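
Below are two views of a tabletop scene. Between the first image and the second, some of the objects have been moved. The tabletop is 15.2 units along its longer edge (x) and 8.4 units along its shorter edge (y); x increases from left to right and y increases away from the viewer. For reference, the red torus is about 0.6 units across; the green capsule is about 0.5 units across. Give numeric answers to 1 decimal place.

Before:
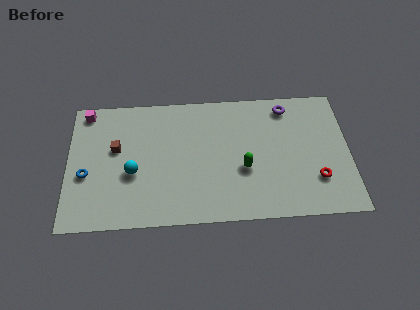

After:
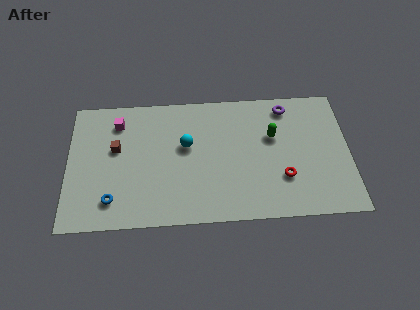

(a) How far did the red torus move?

1.8

The red torus was near (13.4, 2.4) before and (11.6, 2.6) after, so it travelled √(1.8² + 0.2²) ≈ 1.8 units.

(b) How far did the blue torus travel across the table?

2.2

The blue torus moved from about (1.0, 3.4) to (2.4, 1.7), a distance of √(1.4² + 1.7²) ≈ 2.2.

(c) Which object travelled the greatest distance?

the cyan sphere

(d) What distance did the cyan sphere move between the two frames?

3.3

The cyan sphere moved from about (3.5, 3.4) to (6.4, 5.0), a distance of √(2.9² + 1.6²) ≈ 3.3.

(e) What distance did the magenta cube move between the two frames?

1.9

The magenta cube moved from about (1.0, 7.5) to (2.7, 6.7), a distance of √(1.7² + 0.8²) ≈ 1.9.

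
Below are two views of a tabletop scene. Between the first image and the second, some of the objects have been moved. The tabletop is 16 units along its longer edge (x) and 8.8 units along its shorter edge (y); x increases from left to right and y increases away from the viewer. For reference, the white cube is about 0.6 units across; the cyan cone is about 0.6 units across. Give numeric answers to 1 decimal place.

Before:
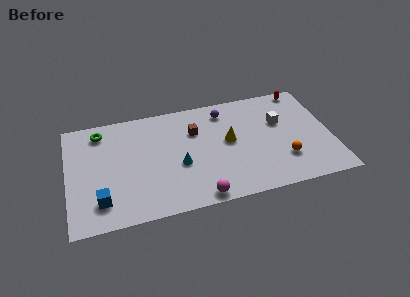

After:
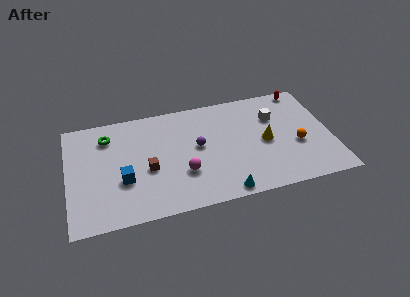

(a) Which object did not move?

the red capsule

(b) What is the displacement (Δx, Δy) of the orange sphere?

(0.9, 1.0)

From the two frames, the orange sphere sits at roughly (13.0, 2.5) before and (13.9, 3.5) after.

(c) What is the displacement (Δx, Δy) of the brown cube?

(-3.0, -2.4)

The brown cube started near (7.8, 6.1) and ended near (4.8, 3.7).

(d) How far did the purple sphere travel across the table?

3.1

The purple sphere was near (9.7, 7.3) before and (7.9, 4.8) after, so it travelled √(1.8² + 2.5²) ≈ 3.1 units.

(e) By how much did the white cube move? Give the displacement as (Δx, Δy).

(-0.3, 0.5)

From the two frames, the white cube sits at roughly (13.0, 5.6) before and (12.7, 6.1) after.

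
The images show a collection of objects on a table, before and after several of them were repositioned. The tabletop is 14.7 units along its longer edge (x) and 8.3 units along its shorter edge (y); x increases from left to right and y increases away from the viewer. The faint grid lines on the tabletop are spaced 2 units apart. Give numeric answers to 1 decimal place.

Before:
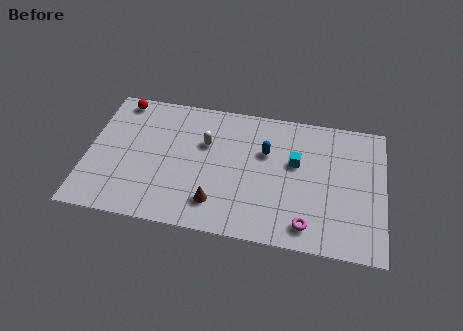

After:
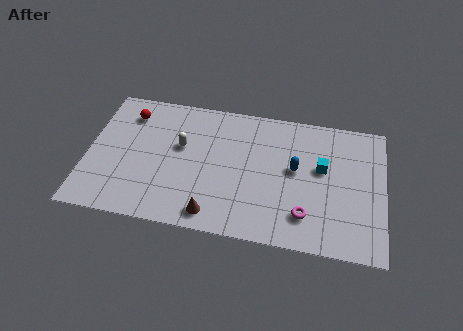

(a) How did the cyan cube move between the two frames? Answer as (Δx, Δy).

(1.3, -0.1)

The cyan cube was at about (10.3, 5.0) and moved to about (11.6, 4.9).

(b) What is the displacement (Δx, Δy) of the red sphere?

(0.5, -0.8)

From the two frames, the red sphere sits at roughly (1.4, 7.4) before and (1.9, 6.6) after.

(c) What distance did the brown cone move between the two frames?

0.7

The brown cone moved from about (6.5, 1.8) to (6.4, 1.1), a distance of √(0.1² + 0.7²) ≈ 0.7.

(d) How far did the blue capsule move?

1.7

The blue capsule was near (8.8, 5.4) before and (10.3, 4.6) after, so it travelled √(1.5² + 0.8²) ≈ 1.7 units.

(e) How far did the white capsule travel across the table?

1.3

The white capsule moved from about (5.8, 5.4) to (4.6, 5.0), a distance of √(1.2² + 0.4²) ≈ 1.3.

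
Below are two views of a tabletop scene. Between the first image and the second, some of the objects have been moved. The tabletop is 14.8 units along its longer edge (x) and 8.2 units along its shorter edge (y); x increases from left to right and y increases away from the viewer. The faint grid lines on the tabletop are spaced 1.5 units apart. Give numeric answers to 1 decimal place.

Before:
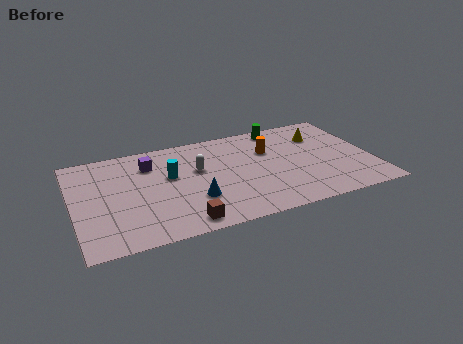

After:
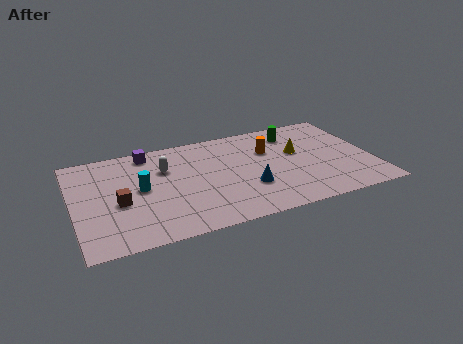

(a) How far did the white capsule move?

1.7

From (6.2, 5.0) to (4.6, 5.6), the white capsule covered √(1.6² + 0.6²) ≈ 1.7 units.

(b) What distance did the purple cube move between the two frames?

1.0

The purple cube was near (3.9, 6.2) before and (3.9, 7.2) after, so it travelled √(0.0² + 1.0²) ≈ 1.0 units.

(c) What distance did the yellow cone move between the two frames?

1.7

From (12.5, 6.0) to (11.2, 4.9), the yellow cone covered √(1.3² + 1.1²) ≈ 1.7 units.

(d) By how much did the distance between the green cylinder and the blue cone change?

-2.0

They were about 6.7 units apart before and 4.7 after — 2.0 units closer together.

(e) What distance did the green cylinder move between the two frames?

0.9

From (10.6, 7.3) to (11.2, 6.6), the green cylinder covered √(0.6² + 0.7²) ≈ 0.9 units.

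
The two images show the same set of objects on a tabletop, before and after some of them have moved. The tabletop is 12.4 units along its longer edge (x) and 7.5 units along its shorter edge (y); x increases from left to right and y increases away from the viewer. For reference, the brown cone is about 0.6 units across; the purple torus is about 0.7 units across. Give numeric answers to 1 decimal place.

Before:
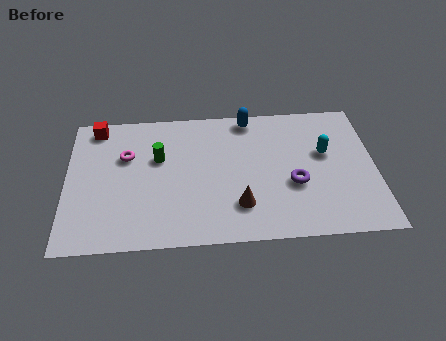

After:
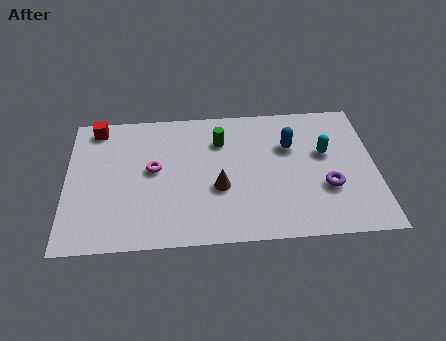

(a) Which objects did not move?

the red cube and the cyan capsule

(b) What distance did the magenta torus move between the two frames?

1.4

From (2.4, 4.9) to (3.5, 4.1), the magenta torus covered √(1.1² + 0.8²) ≈ 1.4 units.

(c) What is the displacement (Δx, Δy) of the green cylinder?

(2.5, 0.8)

The green cylinder was at about (3.7, 4.7) and moved to about (6.2, 5.5).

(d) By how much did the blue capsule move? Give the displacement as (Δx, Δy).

(1.6, -1.7)

The blue capsule was at about (7.4, 6.7) and moved to about (9.0, 5.0).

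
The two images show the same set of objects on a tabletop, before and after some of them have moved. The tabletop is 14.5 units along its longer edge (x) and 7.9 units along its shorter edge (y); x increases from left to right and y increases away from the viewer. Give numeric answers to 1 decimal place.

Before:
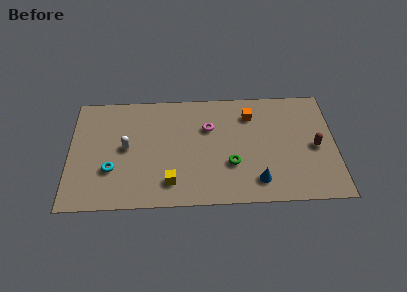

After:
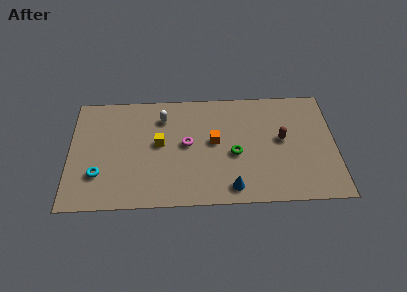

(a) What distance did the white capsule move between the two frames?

2.8

The white capsule was near (3.1, 4.1) before and (5.1, 6.1) after, so it travelled √(2.0² + 2.0²) ≈ 2.8 units.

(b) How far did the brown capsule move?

1.9

From (13.4, 3.7) to (11.6, 4.3), the brown capsule covered √(1.8² + 0.6²) ≈ 1.9 units.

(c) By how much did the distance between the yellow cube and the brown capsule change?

-1.5

Before: roughly 8.2 units apart; after: 6.7. That's 1.5 units closer together.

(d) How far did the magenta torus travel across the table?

1.6

The magenta torus was near (7.6, 5.3) before and (6.4, 4.2) after, so it travelled √(1.2² + 1.1²) ≈ 1.6 units.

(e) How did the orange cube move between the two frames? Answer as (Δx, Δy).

(-2.0, -1.8)

From the two frames, the orange cube sits at roughly (9.9, 6.1) before and (7.9, 4.3) after.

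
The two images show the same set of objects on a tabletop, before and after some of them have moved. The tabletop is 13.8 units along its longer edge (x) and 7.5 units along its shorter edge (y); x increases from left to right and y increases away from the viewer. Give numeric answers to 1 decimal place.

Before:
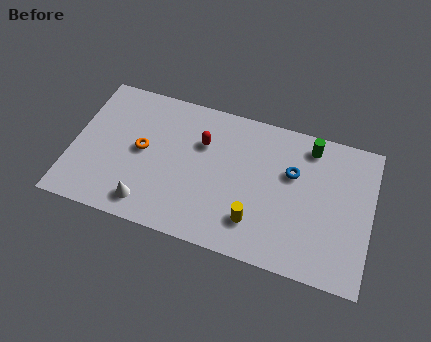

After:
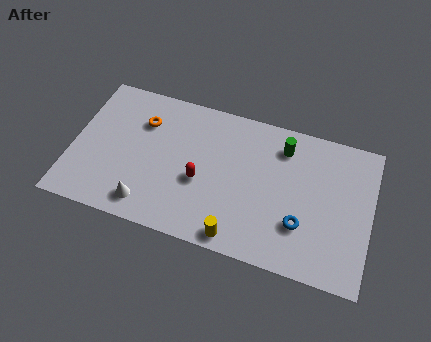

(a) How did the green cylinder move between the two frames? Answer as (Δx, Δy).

(-1.2, -0.4)

From the two frames, the green cylinder sits at roughly (10.8, 6.4) before and (9.6, 6.0) after.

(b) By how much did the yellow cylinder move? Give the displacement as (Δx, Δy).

(-0.7, -1.0)

From the two frames, the yellow cylinder sits at roughly (8.6, 1.8) before and (7.9, 0.8) after.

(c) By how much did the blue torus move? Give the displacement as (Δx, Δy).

(0.6, -2.5)

The blue torus was at about (10.1, 4.8) and moved to about (10.7, 2.3).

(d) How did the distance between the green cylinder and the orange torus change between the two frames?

-1.5

Before: roughly 8.0 units apart; after: 6.5. That's 1.5 units closer together.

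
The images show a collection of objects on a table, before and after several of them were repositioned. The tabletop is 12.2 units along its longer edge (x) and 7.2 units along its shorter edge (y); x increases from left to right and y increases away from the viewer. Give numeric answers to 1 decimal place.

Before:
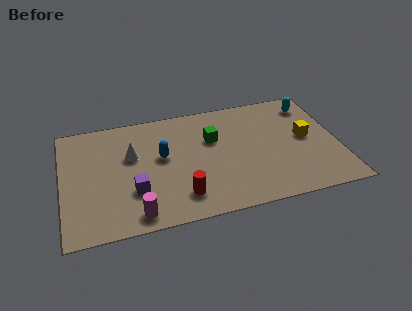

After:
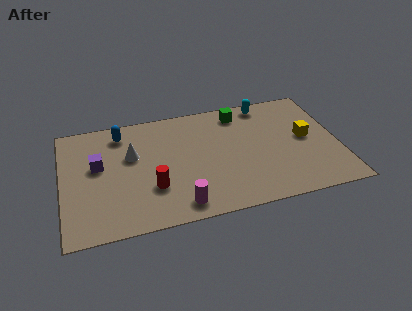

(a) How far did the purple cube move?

2.4

The purple cube was near (3.1, 2.3) before and (1.6, 4.2) after, so it travelled √(1.5² + 1.9²) ≈ 2.4 units.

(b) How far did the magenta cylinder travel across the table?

1.9

The magenta cylinder was near (3.1, 0.9) before and (5.0, 1.0) after, so it travelled √(1.9² + 0.1²) ≈ 1.9 units.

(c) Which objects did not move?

the white cone and the yellow cube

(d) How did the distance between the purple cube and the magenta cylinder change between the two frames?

+3.3

The distance was about 1.4 in the first image and 4.7 in the second, so they moved 3.3 units further apart.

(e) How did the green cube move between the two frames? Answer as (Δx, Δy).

(1.3, 1.4)

The green cube was at about (6.7, 4.7) and moved to about (8.0, 6.1).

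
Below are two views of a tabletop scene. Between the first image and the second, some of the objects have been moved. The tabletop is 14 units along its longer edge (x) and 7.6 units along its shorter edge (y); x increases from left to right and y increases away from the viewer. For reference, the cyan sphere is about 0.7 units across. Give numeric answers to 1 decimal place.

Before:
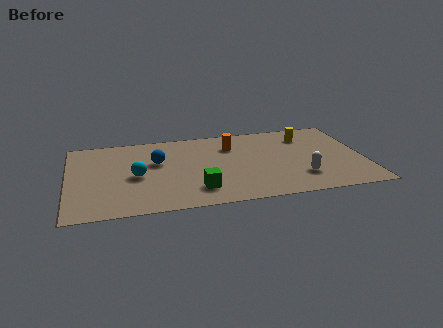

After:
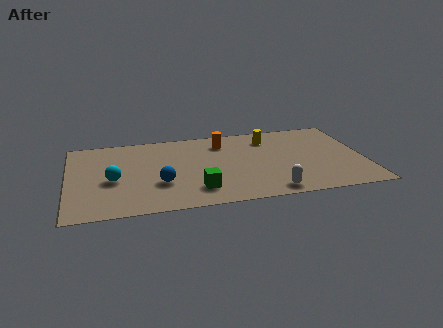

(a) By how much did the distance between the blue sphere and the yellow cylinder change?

-1.0

They were about 7.3 units apart before and 6.3 after — 1.0 units closer together.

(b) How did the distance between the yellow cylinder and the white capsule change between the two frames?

+1.2

They were about 3.9 units apart before and 5.1 after — 1.2 units further apart.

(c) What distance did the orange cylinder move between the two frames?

0.6

From (7.8, 5.6) to (7.4, 6.0), the orange cylinder covered √(0.4² + 0.4²) ≈ 0.6 units.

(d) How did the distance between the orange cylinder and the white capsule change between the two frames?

+0.7

The distance was about 4.8 in the first image and 5.5 in the second, so they moved 0.7 units further apart.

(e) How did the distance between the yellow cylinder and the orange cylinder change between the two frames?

-1.4

Before: roughly 3.6 units apart; after: 2.2. That's 1.4 units closer together.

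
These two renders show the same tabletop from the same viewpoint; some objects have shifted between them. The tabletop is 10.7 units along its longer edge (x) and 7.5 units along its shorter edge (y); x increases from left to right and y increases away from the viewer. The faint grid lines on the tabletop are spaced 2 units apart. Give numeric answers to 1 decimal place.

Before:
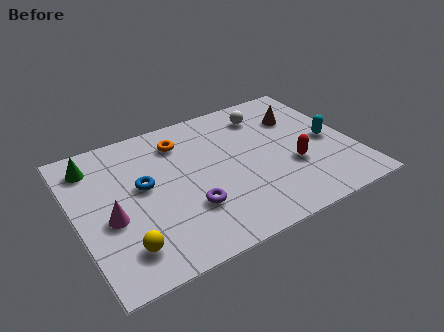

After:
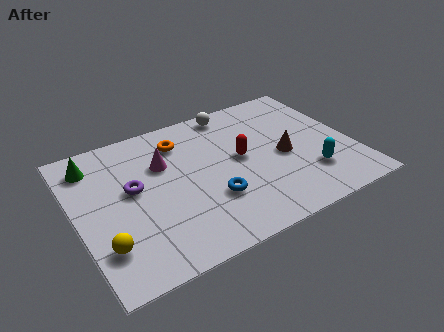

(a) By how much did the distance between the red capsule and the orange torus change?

-2.2

Before: roughly 5.0 units apart; after: 2.8. That's 2.2 units closer together.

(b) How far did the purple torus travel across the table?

2.7

The purple torus moved from about (4.1, 2.3) to (2.2, 4.2), a distance of √(1.9² + 1.9²) ≈ 2.7.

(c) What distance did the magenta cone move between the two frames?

3.0

The magenta cone was near (1.2, 3.1) before and (3.5, 5.0) after, so it travelled √(2.3² + 1.9²) ≈ 3.0 units.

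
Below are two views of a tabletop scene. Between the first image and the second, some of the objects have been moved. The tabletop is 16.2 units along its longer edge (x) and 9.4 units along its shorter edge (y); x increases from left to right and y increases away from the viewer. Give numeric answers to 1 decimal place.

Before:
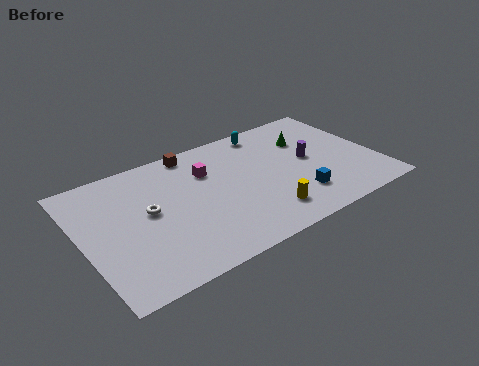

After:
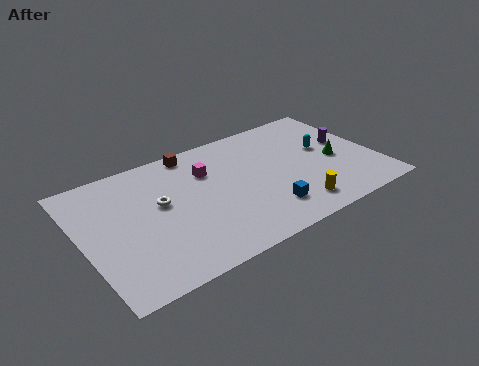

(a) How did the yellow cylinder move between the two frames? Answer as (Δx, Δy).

(1.6, -0.3)

The yellow cylinder was at about (9.5, 1.9) and moved to about (11.1, 1.6).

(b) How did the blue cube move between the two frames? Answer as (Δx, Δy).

(-1.8, -0.2)

The blue cube started near (11.4, 2.3) and ended near (9.6, 2.1).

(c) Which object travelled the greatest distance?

the cyan capsule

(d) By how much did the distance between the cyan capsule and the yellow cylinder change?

-2.0

Before: roughly 6.5 units apart; after: 4.5. That's 2.0 units closer together.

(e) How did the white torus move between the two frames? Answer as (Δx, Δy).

(0.7, 0.3)

The white torus started near (3.6, 5.1) and ended near (4.3, 5.4).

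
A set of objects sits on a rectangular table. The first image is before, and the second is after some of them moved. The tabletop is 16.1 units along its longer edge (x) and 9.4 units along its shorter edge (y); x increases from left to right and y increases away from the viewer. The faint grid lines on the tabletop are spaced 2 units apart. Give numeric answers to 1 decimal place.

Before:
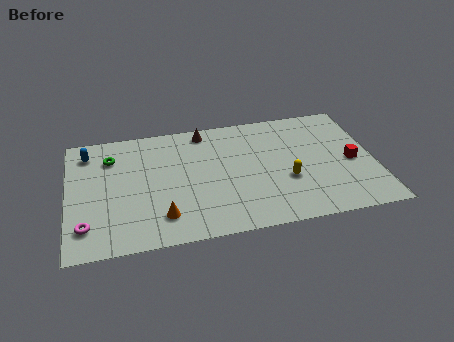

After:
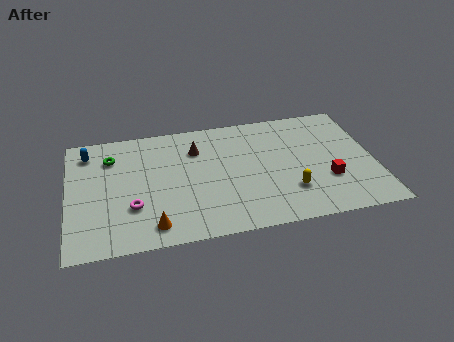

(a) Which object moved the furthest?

the magenta torus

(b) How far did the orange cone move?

0.8

The orange cone was near (4.8, 2.0) before and (4.3, 1.4) after, so it travelled √(0.5² + 0.6²) ≈ 0.8 units.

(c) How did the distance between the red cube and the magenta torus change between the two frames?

-4.0

Before: roughly 14.2 units apart; after: 10.2. That's 4.0 units closer together.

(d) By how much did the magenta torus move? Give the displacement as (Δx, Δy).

(2.4, 1.0)

From the two frames, the magenta torus sits at roughly (0.9, 2.0) before and (3.3, 3.0) after.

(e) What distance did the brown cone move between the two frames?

1.5

The brown cone was near (7.3, 8.3) before and (6.8, 6.9) after, so it travelled √(0.5² + 1.4²) ≈ 1.5 units.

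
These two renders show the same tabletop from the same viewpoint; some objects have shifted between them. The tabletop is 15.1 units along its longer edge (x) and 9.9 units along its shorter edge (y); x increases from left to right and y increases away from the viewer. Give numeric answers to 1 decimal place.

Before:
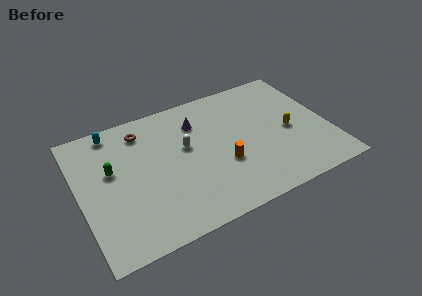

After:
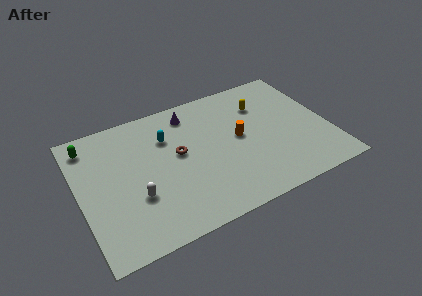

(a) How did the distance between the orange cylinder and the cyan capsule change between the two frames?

-3.4

The distance was about 8.0 in the first image and 4.6 in the second, so they moved 3.4 units closer together.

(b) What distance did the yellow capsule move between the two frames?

3.0

From (12.7, 4.5) to (11.4, 7.2), the yellow capsule covered √(1.3² + 2.7²) ≈ 3.0 units.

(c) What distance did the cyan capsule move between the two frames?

3.6

The cyan capsule moved from about (2.4, 8.8) to (5.5, 7.0), a distance of √(3.1² + 1.8²) ≈ 3.6.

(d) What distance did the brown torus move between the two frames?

3.2

From (4.1, 8.1) to (6.0, 5.5), the brown torus covered √(1.9² + 2.6²) ≈ 3.2 units.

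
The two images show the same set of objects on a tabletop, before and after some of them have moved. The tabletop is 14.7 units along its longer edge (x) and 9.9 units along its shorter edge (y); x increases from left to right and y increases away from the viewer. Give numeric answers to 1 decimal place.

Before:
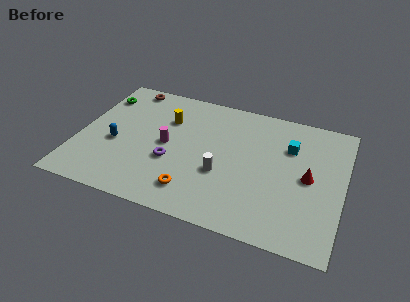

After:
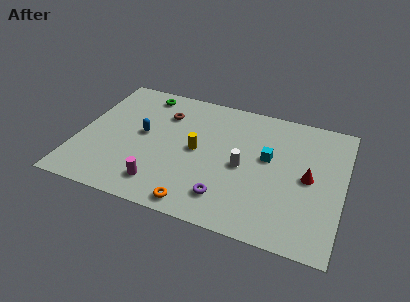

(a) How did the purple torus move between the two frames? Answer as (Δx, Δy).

(3.2, -1.7)

The purple torus was at about (5.3, 3.7) and moved to about (8.5, 2.0).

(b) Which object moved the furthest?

the purple torus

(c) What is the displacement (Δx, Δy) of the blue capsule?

(1.4, 1.2)

The blue capsule was at about (2.1, 4.1) and moved to about (3.5, 5.3).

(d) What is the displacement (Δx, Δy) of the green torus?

(2.4, 0.9)

From the two frames, the green torus sits at roughly (0.8, 7.7) before and (3.2, 8.6) after.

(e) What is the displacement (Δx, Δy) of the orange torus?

(0.3, -0.9)

From the two frames, the orange torus sits at roughly (6.7, 1.9) before and (7.0, 1.0) after.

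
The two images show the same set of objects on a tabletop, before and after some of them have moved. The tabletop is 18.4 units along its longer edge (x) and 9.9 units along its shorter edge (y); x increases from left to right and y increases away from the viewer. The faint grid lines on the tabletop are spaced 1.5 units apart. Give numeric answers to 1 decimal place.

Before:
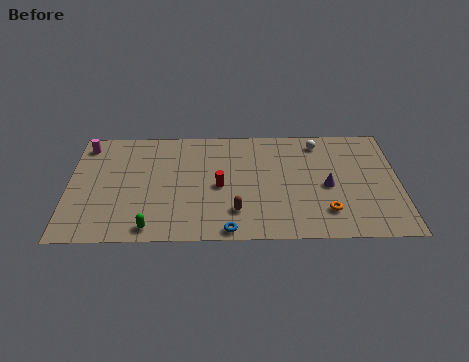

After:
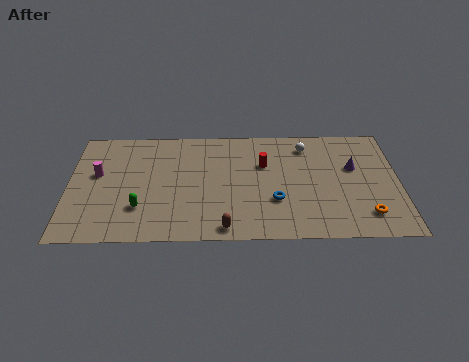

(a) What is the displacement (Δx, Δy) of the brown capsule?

(-0.6, -1.4)

From the two frames, the brown capsule sits at roughly (9.3, 2.4) before and (8.7, 1.0) after.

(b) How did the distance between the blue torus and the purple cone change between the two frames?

-1.4

Before: roughly 6.6 units apart; after: 5.2. That's 1.4 units closer together.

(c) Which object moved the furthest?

the blue torus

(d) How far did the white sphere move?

0.8

From (14.0, 8.4) to (13.3, 8.1), the white sphere covered √(0.7² + 0.3²) ≈ 0.8 units.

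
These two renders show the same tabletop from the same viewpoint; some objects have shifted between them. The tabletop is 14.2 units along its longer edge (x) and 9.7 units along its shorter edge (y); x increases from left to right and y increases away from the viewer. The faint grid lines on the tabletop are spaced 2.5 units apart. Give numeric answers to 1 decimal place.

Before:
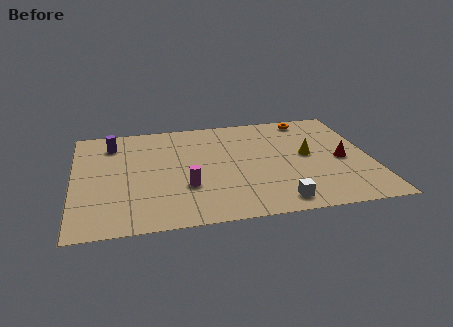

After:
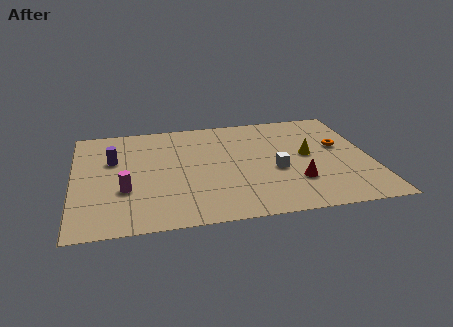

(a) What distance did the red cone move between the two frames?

2.8

From (12.8, 4.4) to (10.5, 2.8), the red cone covered √(2.3² + 1.6²) ≈ 2.8 units.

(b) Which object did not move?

the yellow cone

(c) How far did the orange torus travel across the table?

3.2

The orange torus was near (11.5, 8.6) before and (12.8, 5.7) after, so it travelled √(1.3² + 2.9²) ≈ 3.2 units.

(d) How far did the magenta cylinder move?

2.9

From (5.3, 3.2) to (2.4, 3.4), the magenta cylinder covered √(2.9² + 0.2²) ≈ 2.9 units.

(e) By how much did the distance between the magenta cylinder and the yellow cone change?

+2.8

They were about 6.2 units apart before and 9.0 after — 2.8 units further apart.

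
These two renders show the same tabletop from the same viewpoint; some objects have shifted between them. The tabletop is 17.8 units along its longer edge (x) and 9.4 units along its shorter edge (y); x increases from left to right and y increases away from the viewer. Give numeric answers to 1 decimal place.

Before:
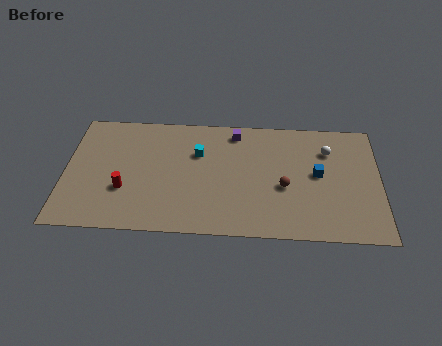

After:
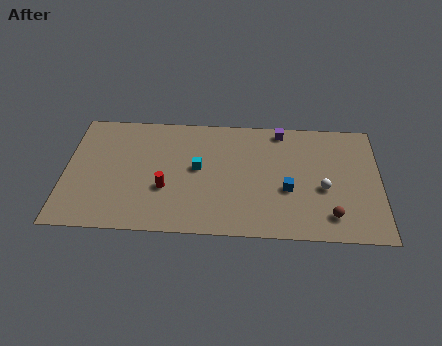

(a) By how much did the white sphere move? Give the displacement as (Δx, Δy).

(-0.3, -3.0)

The white sphere was at about (14.9, 6.9) and moved to about (14.6, 3.9).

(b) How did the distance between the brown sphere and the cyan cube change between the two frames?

+2.7

The distance was about 5.5 in the first image and 8.2 in the second, so they moved 2.7 units further apart.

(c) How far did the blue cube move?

2.1

The blue cube moved from about (14.3, 5.0) to (12.6, 3.7), a distance of √(1.7² + 1.3²) ≈ 2.1.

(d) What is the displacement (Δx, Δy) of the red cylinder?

(2.3, 0.2)

The red cylinder started near (3.4, 3.2) and ended near (5.7, 3.4).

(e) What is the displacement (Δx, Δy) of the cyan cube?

(0.0, -1.2)

The cyan cube started near (7.5, 6.3) and ended near (7.5, 5.1).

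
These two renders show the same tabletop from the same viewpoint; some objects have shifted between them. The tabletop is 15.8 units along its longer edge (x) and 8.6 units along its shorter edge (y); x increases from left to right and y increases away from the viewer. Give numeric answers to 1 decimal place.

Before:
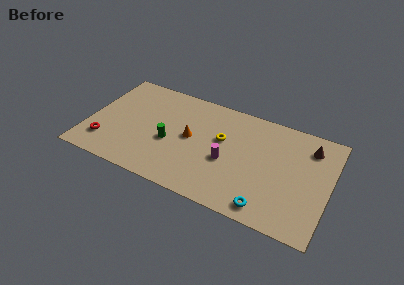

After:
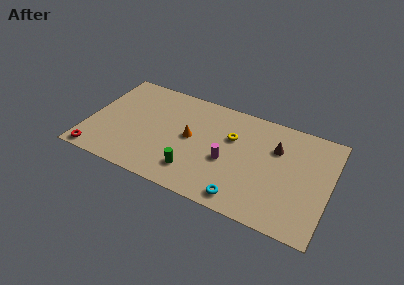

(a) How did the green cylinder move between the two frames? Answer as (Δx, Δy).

(1.8, -1.7)

The green cylinder started near (5.4, 3.6) and ended near (7.2, 1.9).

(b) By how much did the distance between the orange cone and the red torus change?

+0.9

The distance was about 6.0 in the first image and 6.9 in the second, so they moved 0.9 units further apart.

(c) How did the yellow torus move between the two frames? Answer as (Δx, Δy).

(0.6, 0.4)

The yellow torus was at about (8.7, 5.2) and moved to about (9.3, 5.6).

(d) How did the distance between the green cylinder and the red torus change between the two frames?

+2.0

They were about 4.4 units apart before and 6.4 after — 2.0 units further apart.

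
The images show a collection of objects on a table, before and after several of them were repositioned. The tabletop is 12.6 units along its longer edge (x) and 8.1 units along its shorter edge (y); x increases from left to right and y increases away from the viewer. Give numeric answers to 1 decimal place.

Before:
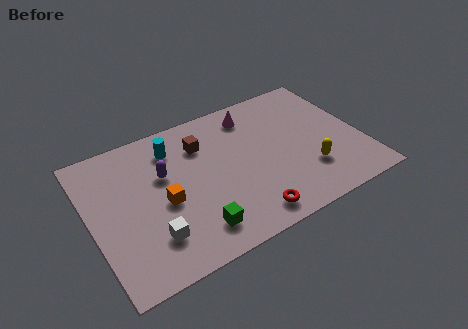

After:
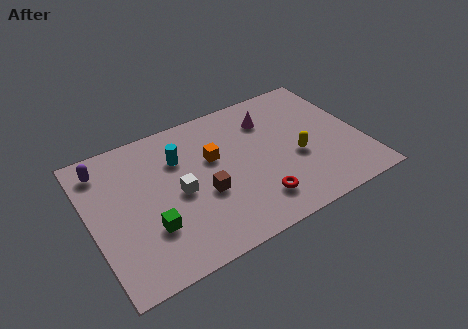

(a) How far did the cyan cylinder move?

0.7

From (4.1, 6.4) to (4.3, 5.7), the cyan cylinder covered √(0.2² + 0.7²) ≈ 0.7 units.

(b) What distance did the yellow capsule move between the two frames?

1.1

The yellow capsule was near (9.9, 2.3) before and (9.5, 3.3) after, so it travelled √(0.4² + 1.0²) ≈ 1.1 units.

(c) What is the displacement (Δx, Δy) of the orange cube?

(2.5, 1.4)

From the two frames, the orange cube sits at roughly (3.3, 3.6) before and (5.8, 5.0) after.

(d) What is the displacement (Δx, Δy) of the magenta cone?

(0.7, -0.6)

The magenta cone was at about (7.9, 6.7) and moved to about (8.6, 6.1).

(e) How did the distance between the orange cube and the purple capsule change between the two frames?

+3.7

The distance was about 1.5 in the first image and 5.2 in the second, so they moved 3.7 units further apart.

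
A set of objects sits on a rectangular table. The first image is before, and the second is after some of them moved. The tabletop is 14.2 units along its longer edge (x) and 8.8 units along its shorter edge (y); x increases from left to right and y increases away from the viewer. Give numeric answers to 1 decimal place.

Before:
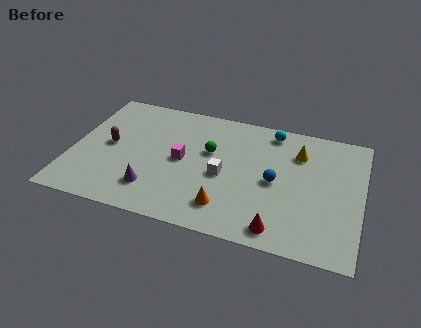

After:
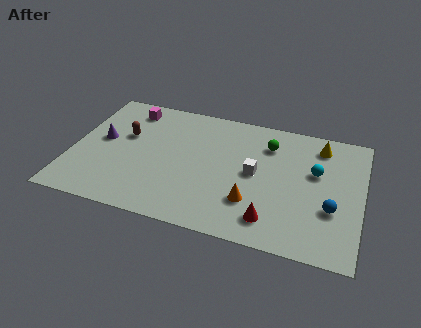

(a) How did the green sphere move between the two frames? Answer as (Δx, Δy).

(2.8, 1.3)

The green sphere started near (6.7, 5.4) and ended near (9.5, 6.7).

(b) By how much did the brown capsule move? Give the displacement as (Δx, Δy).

(0.7, 0.9)

From the two frames, the brown capsule sits at roughly (1.8, 4.5) before and (2.5, 5.4) after.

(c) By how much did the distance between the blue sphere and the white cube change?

+1.5

Before: roughly 2.5 units apart; after: 4.0. That's 1.5 units further apart.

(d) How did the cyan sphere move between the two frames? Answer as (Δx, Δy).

(2.3, -2.3)

The cyan sphere started near (9.6, 7.7) and ended near (11.9, 5.4).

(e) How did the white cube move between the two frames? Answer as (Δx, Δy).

(1.5, 0.6)

The white cube was at about (7.5, 3.9) and moved to about (9.0, 4.5).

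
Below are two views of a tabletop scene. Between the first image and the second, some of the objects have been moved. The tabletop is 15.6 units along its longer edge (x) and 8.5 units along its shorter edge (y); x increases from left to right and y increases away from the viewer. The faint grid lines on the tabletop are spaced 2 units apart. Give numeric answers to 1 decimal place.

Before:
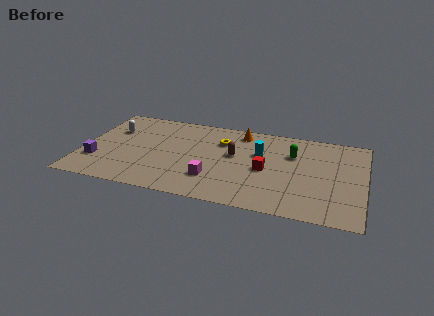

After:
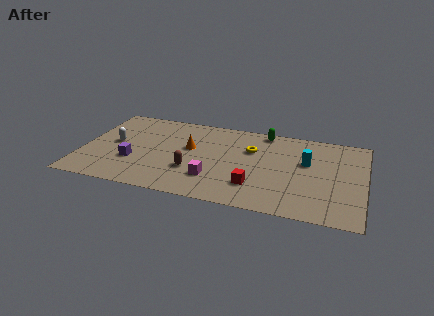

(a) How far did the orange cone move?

3.5

The orange cone was near (8.6, 7.3) before and (5.9, 5.0) after, so it travelled √(2.7² + 2.3²) ≈ 3.5 units.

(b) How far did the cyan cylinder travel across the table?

2.6

The cyan cylinder was near (9.8, 5.4) before and (12.4, 5.2) after, so it travelled √(2.6² + 0.2²) ≈ 2.6 units.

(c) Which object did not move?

the magenta cube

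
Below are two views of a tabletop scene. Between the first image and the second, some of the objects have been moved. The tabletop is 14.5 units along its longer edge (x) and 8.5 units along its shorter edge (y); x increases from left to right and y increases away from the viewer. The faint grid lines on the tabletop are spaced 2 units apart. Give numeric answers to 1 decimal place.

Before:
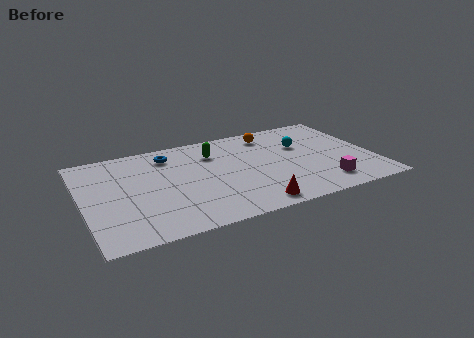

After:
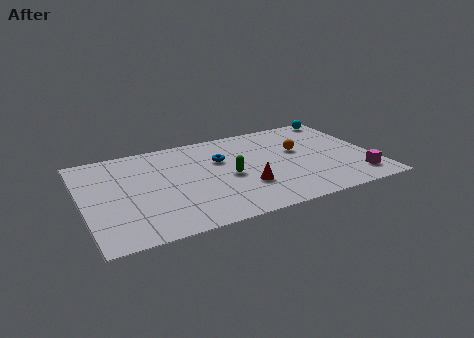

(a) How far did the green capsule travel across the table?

2.5

From (6.7, 6.3) to (7.2, 3.9), the green capsule covered √(0.5² + 2.4²) ≈ 2.5 units.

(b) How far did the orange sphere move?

2.3

The orange sphere moved from about (9.7, 7.1) to (10.9, 5.1), a distance of √(1.2² + 2.0²) ≈ 2.3.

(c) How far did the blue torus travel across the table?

2.8

The blue torus was near (4.5, 6.9) before and (7.0, 5.6) after, so it travelled √(2.5² + 1.3²) ≈ 2.8 units.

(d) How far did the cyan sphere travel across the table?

3.3

The cyan sphere moved from about (11.1, 5.5) to (13.5, 7.7), a distance of √(2.4² + 2.2²) ≈ 3.3.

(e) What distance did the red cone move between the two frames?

1.7

The red cone moved from about (8.0, 1.0) to (7.9, 2.7), a distance of √(0.1² + 1.7²) ≈ 1.7.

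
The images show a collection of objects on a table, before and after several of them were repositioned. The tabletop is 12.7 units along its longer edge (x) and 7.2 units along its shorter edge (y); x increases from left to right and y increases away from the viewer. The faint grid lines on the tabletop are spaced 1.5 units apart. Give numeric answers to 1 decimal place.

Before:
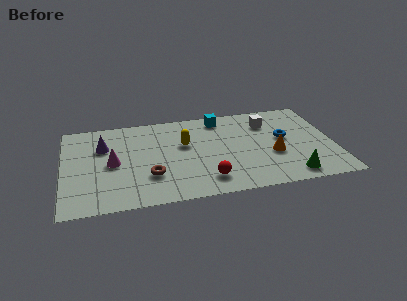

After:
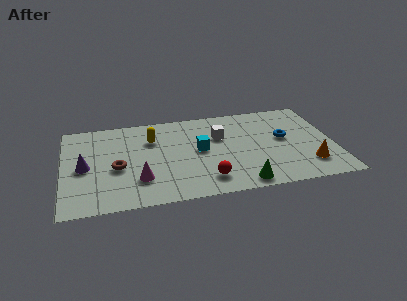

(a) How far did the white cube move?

2.4

The white cube moved from about (9.7, 5.4) to (7.4, 4.7), a distance of √(2.3² + 0.7²) ≈ 2.4.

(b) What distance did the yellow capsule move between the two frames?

1.7

The yellow capsule moved from about (5.7, 4.4) to (4.2, 5.1), a distance of √(1.5² + 0.7²) ≈ 1.7.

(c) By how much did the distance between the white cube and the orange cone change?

+2.4

The distance was about 2.6 in the first image and 5.0 in the second, so they moved 2.4 units further apart.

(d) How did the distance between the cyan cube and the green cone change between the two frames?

-2.5

The distance was about 6.0 in the first image and 3.5 in the second, so they moved 2.5 units closer together.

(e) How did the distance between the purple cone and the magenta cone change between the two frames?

+1.4

They were about 1.5 units apart before and 2.9 after — 1.4 units further apart.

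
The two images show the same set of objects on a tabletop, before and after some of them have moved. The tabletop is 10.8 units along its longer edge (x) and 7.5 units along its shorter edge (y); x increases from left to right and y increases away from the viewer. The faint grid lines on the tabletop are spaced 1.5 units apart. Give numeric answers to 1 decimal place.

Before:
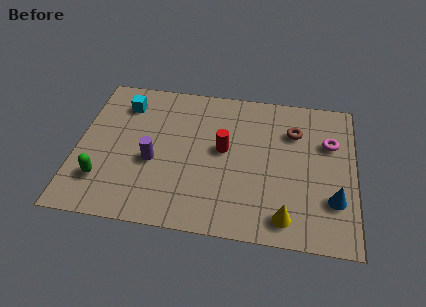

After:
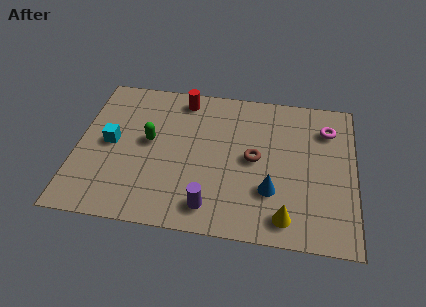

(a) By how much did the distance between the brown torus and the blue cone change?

-1.9

Before: roughly 3.6 units apart; after: 1.7. That's 1.9 units closer together.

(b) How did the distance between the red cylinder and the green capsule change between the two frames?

-2.4

They were about 5.1 units apart before and 2.7 after — 2.4 units closer together.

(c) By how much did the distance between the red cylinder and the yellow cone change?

+2.9

The distance was about 3.9 in the first image and 6.8 in the second, so they moved 2.9 units further apart.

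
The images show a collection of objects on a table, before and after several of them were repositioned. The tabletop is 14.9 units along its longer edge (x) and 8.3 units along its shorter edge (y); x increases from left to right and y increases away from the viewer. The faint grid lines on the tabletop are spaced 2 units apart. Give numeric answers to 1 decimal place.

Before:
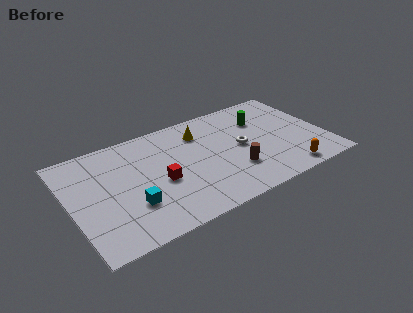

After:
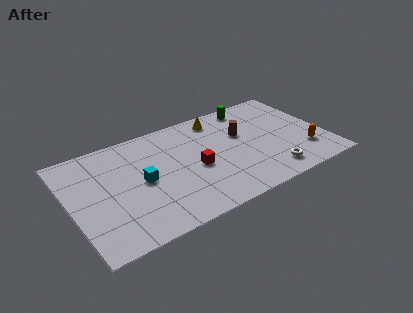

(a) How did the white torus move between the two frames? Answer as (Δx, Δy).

(1.3, -2.8)

From the two frames, the white torus sits at roughly (10.0, 4.2) before and (11.3, 1.4) after.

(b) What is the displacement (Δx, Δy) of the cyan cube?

(0.8, 1.5)

The cyan cube was at about (3.3, 2.6) and moved to about (4.1, 4.1).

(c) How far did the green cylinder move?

1.5

From (11.5, 5.9) to (11.1, 7.3), the green cylinder covered √(0.4² + 1.4²) ≈ 1.5 units.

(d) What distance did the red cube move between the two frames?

2.1

The red cube was near (5.1, 3.6) before and (7.2, 3.7) after, so it travelled √(2.1² + 0.1²) ≈ 2.1 units.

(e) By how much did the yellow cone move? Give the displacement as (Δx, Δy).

(1.2, 0.7)

The yellow cone was at about (7.9, 6.4) and moved to about (9.1, 7.1).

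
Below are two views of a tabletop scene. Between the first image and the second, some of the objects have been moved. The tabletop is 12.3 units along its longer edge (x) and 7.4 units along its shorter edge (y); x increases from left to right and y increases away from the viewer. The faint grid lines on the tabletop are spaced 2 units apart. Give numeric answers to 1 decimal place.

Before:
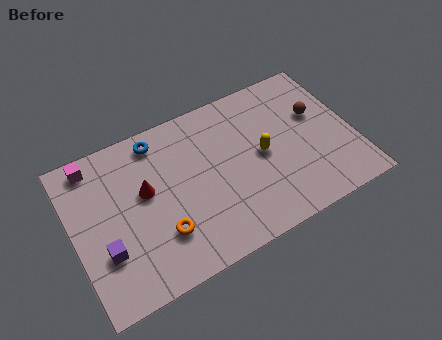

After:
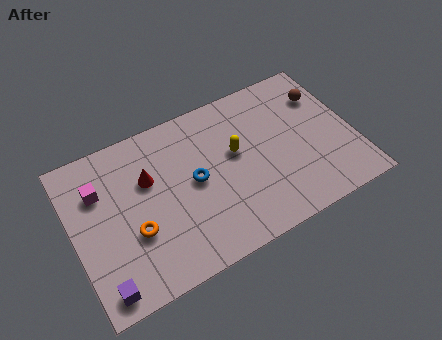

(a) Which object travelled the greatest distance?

the blue torus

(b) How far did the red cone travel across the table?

0.5

From (3.2, 4.3) to (3.4, 4.8), the red cone covered √(0.2² + 0.5²) ≈ 0.5 units.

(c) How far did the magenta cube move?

1.3

The magenta cube moved from about (1.2, 6.5) to (1.3, 5.2), a distance of √(0.1² + 1.3²) ≈ 1.3.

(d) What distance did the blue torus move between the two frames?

2.9

The blue torus was near (4.0, 6.4) before and (5.3, 3.8) after, so it travelled √(1.3² + 2.6²) ≈ 2.9 units.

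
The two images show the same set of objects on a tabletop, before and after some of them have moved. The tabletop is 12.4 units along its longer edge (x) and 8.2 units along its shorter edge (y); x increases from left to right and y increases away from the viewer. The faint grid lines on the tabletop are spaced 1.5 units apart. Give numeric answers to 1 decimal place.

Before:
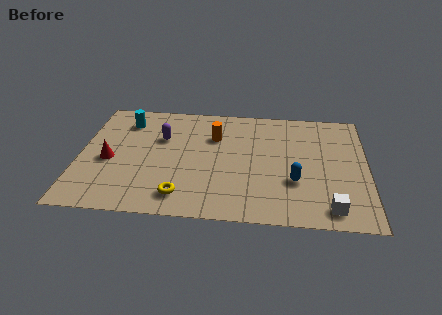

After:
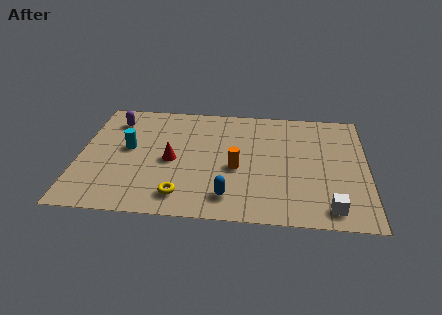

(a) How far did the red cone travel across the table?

2.7

The red cone was near (1.3, 3.6) before and (4.0, 3.8) after, so it travelled √(2.7² + 0.2²) ≈ 2.7 units.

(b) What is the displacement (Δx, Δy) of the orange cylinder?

(1.0, -2.2)

The orange cylinder was at about (5.8, 5.7) and moved to about (6.8, 3.5).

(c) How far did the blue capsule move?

3.1

The blue capsule was near (9.3, 2.8) before and (6.5, 1.5) after, so it travelled √(2.8² + 1.3²) ≈ 3.1 units.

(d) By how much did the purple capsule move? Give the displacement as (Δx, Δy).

(-2.1, 1.1)

The purple capsule started near (3.5, 5.4) and ended near (1.4, 6.5).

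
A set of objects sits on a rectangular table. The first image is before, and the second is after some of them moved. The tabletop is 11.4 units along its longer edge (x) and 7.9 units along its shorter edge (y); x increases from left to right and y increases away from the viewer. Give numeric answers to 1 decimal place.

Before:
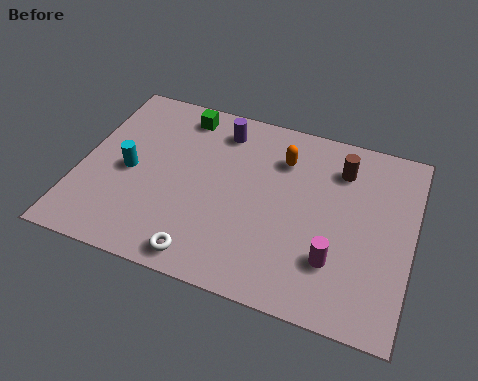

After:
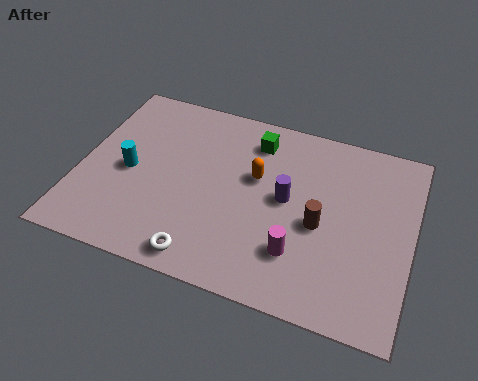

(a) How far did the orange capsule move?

1.4

The orange capsule moved from about (6.8, 5.9) to (6.0, 4.8), a distance of √(0.8² + 1.1²) ≈ 1.4.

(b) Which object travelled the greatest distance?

the purple cylinder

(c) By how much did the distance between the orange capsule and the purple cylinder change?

-1.0

The distance was about 2.3 in the first image and 1.3 in the second, so they moved 1.0 units closer together.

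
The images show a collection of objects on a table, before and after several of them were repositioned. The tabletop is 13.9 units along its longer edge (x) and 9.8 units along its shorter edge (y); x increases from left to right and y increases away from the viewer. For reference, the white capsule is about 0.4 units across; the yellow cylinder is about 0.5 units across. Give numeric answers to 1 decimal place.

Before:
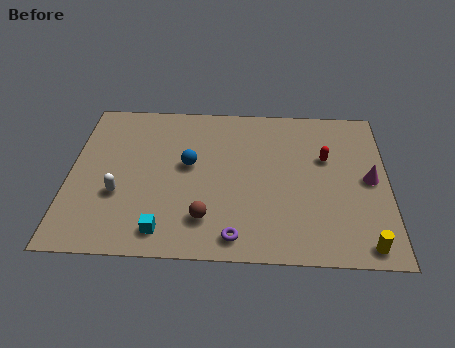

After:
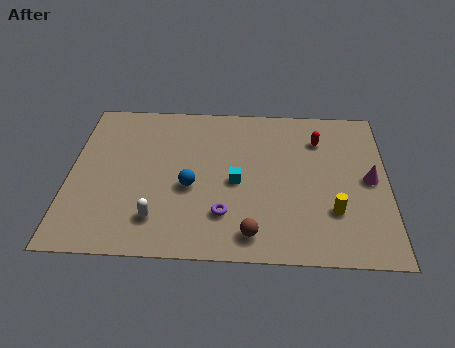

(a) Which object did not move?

the magenta cone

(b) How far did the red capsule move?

1.2

The red capsule moved from about (11.2, 6.2) to (10.9, 7.4), a distance of √(0.3² + 1.2²) ≈ 1.2.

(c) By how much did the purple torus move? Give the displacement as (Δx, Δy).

(-0.5, 1.3)

The purple torus was at about (7.3, 1.2) and moved to about (6.8, 2.5).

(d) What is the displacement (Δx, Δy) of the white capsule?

(1.7, -1.4)

The white capsule was at about (2.2, 3.5) and moved to about (3.9, 2.1).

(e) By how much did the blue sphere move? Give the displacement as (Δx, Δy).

(0.1, -1.4)

From the two frames, the blue sphere sits at roughly (5.2, 5.5) before and (5.3, 4.1) after.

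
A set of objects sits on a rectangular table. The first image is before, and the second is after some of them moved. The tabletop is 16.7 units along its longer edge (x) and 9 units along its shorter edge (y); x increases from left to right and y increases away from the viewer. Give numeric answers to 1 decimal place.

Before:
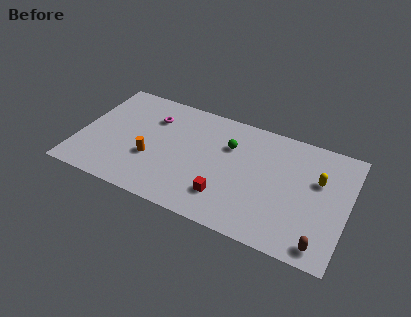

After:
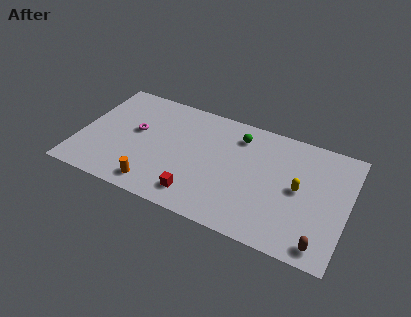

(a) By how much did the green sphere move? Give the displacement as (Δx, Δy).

(0.5, 1.0)

The green sphere started near (9.2, 6.2) and ended near (9.7, 7.2).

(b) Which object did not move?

the brown capsule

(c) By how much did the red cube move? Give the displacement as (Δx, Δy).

(-1.7, -0.6)

The red cube started near (9.4, 2.2) and ended near (7.7, 1.6).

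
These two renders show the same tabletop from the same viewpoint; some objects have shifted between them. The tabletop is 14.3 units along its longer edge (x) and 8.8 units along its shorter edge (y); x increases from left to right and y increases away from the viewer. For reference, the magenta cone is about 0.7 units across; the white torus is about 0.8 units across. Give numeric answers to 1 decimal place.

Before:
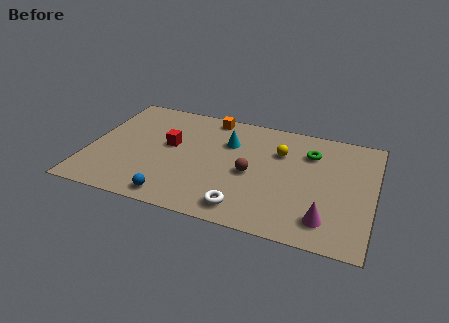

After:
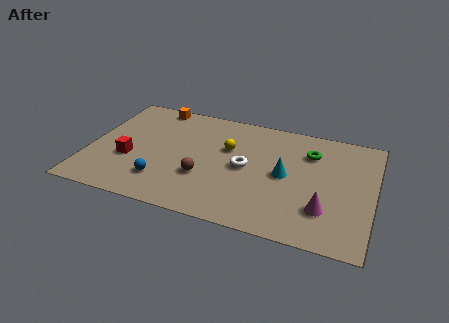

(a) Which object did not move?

the green torus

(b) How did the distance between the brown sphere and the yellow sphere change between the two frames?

+0.3

Before: roughly 2.5 units apart; after: 2.8. That's 0.3 units further apart.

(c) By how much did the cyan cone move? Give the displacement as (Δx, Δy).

(3.0, -1.7)

The cyan cone was at about (6.9, 6.1) and moved to about (9.9, 4.4).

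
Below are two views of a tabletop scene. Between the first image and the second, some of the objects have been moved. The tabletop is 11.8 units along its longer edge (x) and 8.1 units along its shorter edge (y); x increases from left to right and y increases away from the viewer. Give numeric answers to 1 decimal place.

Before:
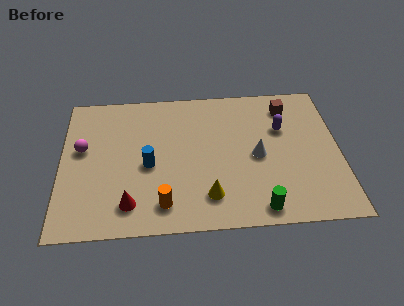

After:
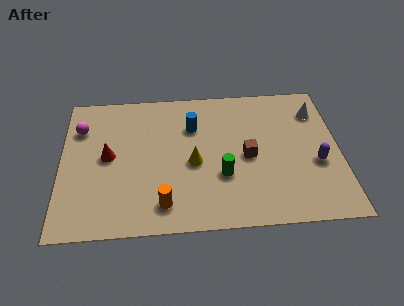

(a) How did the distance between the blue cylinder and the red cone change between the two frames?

+1.7

Before: roughly 2.2 units apart; after: 3.9. That's 1.7 units further apart.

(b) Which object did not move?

the orange cylinder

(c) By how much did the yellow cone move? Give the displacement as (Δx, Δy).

(-0.6, 1.9)

From the two frames, the yellow cone sits at roughly (6.2, 1.7) before and (5.6, 3.6) after.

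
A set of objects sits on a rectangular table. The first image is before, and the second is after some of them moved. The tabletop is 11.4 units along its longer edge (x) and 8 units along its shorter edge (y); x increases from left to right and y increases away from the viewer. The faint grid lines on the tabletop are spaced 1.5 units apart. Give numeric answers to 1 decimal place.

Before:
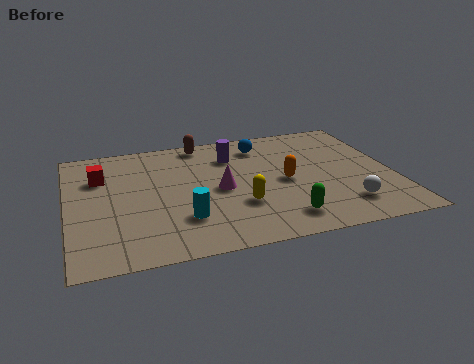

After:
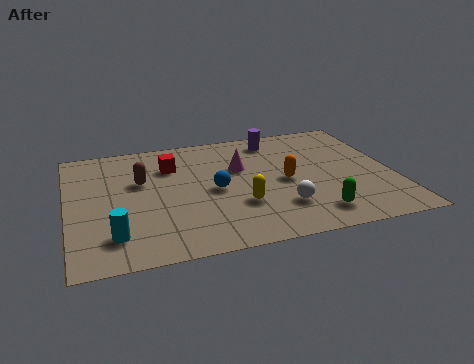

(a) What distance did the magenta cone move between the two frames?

1.5

The magenta cone was near (5.3, 3.8) before and (6.1, 5.1) after, so it travelled √(0.8² + 1.3²) ≈ 1.5 units.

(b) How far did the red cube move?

2.5

From (1.2, 5.6) to (3.7, 5.8), the red cube covered √(2.5² + 0.2²) ≈ 2.5 units.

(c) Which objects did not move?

the yellow capsule and the orange capsule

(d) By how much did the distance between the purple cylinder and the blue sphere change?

+2.6

The distance was about 1.2 in the first image and 3.8 in the second, so they moved 2.6 units further apart.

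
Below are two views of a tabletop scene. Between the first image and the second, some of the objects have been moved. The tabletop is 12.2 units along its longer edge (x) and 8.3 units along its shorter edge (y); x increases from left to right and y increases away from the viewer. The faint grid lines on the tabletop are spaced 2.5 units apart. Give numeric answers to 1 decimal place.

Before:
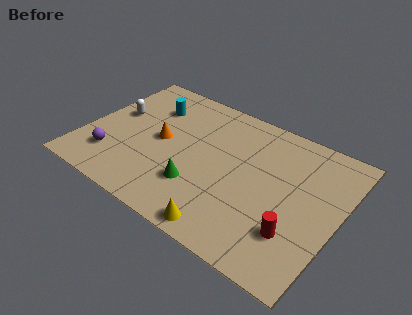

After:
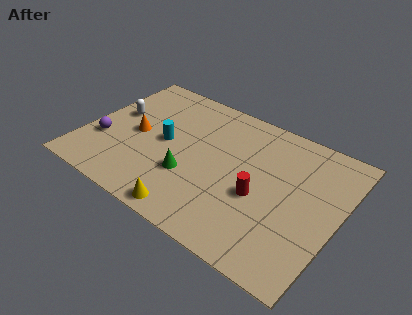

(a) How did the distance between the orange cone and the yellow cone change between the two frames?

-0.5

They were about 5.2 units apart before and 4.7 after — 0.5 units closer together.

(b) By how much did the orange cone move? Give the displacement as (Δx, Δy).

(-1.2, -0.2)

From the two frames, the orange cone sits at roughly (3.6, 4.2) before and (2.4, 4.0) after.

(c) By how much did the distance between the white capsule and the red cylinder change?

-2.1

Before: roughly 9.6 units apart; after: 7.5. That's 2.1 units closer together.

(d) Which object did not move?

the white capsule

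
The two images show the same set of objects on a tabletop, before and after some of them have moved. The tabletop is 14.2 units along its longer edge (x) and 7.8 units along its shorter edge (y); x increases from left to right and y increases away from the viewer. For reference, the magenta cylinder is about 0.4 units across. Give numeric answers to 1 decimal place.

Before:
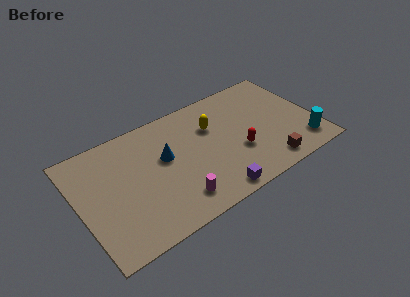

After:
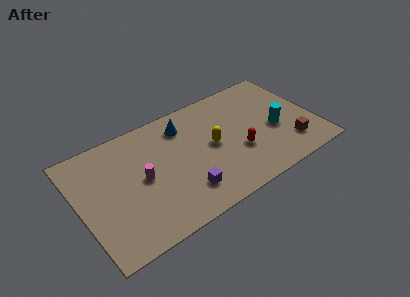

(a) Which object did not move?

the red capsule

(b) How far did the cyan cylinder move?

2.3

The cyan cylinder moved from about (13.2, 1.5) to (11.8, 3.3), a distance of √(1.4² + 1.8²) ≈ 2.3.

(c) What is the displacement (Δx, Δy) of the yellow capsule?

(-0.2, -1.3)

The yellow capsule started near (8.2, 5.3) and ended near (8.0, 4.0).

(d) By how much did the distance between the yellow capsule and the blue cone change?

-0.5

Before: roughly 3.1 units apart; after: 2.6. That's 0.5 units closer together.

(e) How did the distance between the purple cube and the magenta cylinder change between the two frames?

+0.8

Before: roughly 2.2 units apart; after: 3.0. That's 0.8 units further apart.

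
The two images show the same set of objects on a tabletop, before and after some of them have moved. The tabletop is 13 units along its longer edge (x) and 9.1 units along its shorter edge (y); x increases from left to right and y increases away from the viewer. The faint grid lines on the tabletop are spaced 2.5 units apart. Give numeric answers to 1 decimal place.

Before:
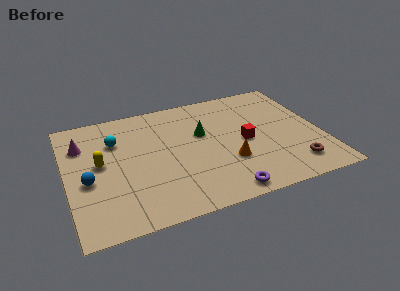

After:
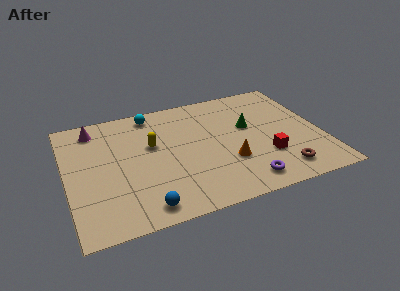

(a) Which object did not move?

the orange cone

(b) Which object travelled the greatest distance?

the blue sphere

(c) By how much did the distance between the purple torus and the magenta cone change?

+0.8

Before: roughly 8.8 units apart; after: 9.6. That's 0.8 units further apart.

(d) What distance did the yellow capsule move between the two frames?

2.8

The yellow capsule was near (1.7, 4.9) before and (4.4, 5.5) after, so it travelled √(2.7² + 0.6²) ≈ 2.8 units.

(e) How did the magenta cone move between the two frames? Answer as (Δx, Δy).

(0.7, 1.1)

From the two frames, the magenta cone sits at roughly (0.9, 6.6) before and (1.6, 7.7) after.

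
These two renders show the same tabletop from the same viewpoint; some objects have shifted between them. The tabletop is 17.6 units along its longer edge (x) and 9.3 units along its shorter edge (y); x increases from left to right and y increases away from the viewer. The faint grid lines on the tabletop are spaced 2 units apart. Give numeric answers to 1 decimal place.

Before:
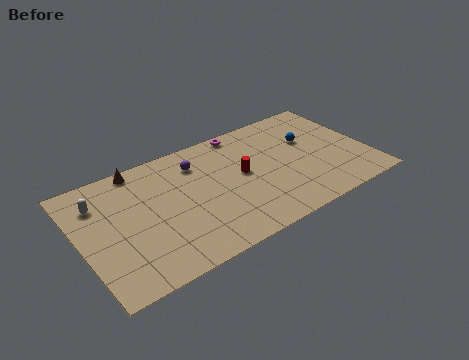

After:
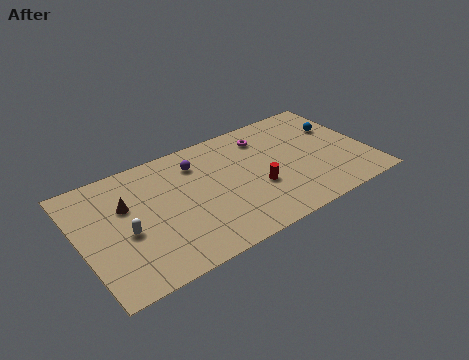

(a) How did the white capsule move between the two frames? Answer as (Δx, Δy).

(1.2, -3.0)

The white capsule started near (1.4, 7.0) and ended near (2.6, 4.0).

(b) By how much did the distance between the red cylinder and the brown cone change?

+1.2

Before: roughly 6.9 units apart; after: 8.1. That's 1.2 units further apart.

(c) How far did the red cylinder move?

1.7

The red cylinder moved from about (9.9, 5.0) to (10.6, 3.5), a distance of √(0.7² + 1.5²) ≈ 1.7.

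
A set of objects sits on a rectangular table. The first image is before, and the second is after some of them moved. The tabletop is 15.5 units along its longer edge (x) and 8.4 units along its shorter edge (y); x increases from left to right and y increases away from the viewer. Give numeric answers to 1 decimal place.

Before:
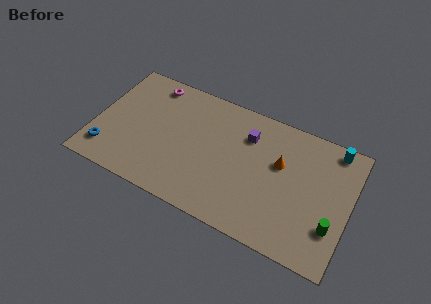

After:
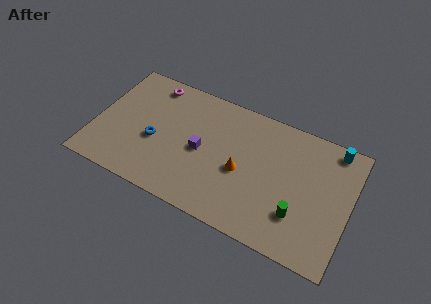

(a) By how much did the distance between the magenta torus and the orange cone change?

-1.5

Before: roughly 8.5 units apart; after: 7.0. That's 1.5 units closer together.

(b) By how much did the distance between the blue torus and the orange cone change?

-5.5

Before: roughly 10.8 units apart; after: 5.3. That's 5.5 units closer together.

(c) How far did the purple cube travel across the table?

3.4

The purple cube moved from about (9.1, 6.2) to (6.5, 4.0), a distance of √(2.6² + 2.2²) ≈ 3.4.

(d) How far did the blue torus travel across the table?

3.2

The blue torus moved from about (1.0, 1.7) to (3.7, 3.5), a distance of √(2.7² + 1.8²) ≈ 3.2.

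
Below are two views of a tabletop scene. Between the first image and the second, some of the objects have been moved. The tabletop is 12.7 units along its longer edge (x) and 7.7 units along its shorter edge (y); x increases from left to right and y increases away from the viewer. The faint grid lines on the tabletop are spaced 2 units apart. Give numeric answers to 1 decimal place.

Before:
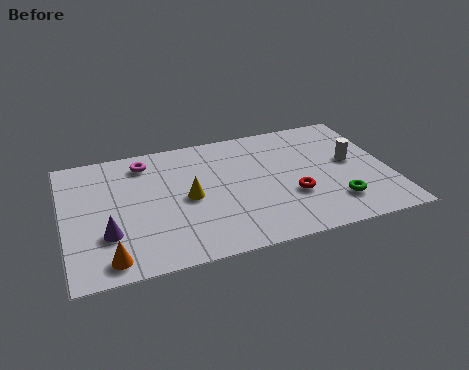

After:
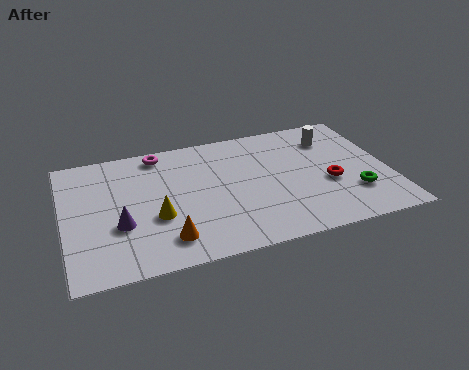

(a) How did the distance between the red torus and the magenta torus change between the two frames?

+0.8

The distance was about 6.6 in the first image and 7.4 in the second, so they moved 0.8 units further apart.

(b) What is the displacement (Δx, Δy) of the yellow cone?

(-1.3, -0.8)

The yellow cone started near (4.8, 3.7) and ended near (3.5, 2.9).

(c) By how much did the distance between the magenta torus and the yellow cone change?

+0.8

The distance was about 3.1 in the first image and 3.9 in the second, so they moved 0.8 units further apart.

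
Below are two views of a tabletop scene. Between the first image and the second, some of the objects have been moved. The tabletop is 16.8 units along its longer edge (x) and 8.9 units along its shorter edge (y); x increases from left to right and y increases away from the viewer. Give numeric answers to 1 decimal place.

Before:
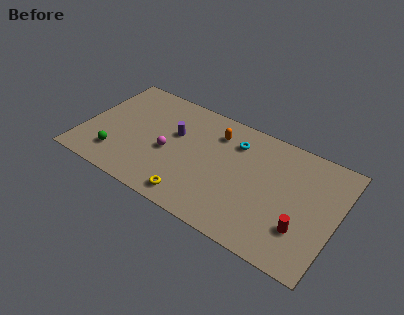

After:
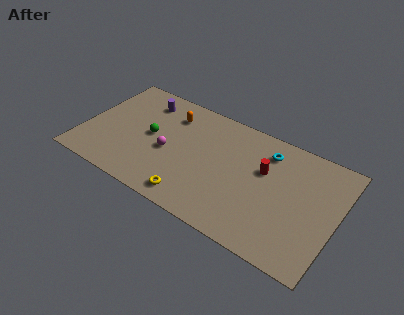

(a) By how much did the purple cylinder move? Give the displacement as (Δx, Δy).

(-2.4, 1.7)

The purple cylinder started near (5.9, 5.5) and ended near (3.5, 7.2).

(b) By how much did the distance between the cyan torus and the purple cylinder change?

+4.3

They were about 4.1 units apart before and 8.4 after — 4.3 units further apart.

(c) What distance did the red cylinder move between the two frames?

4.2

The red cylinder moved from about (14.8, 2.6) to (11.9, 5.6), a distance of √(2.9² + 3.0²) ≈ 4.2.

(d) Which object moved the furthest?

the red cylinder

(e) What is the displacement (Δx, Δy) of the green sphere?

(1.9, 2.6)

The green sphere was at about (2.5, 2.0) and moved to about (4.4, 4.6).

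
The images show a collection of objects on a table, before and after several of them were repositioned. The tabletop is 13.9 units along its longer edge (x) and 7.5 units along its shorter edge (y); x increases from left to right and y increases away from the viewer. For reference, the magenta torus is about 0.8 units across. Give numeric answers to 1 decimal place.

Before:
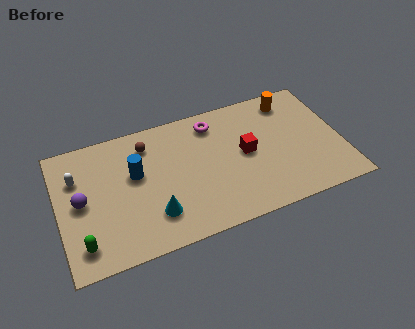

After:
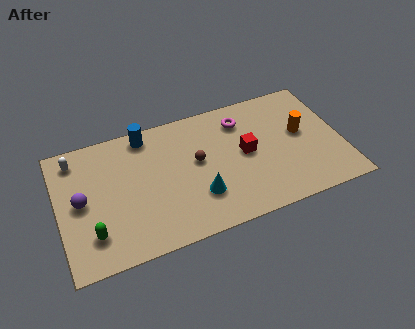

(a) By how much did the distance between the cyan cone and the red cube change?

-2.1

They were about 5.1 units apart before and 3.0 after — 2.1 units closer together.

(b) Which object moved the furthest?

the brown sphere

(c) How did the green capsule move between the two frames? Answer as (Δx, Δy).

(0.5, 0.4)

The green capsule started near (1.0, 1.4) and ended near (1.5, 1.8).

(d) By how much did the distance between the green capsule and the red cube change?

-0.6

They were about 8.6 units apart before and 8.0 after — 0.6 units closer together.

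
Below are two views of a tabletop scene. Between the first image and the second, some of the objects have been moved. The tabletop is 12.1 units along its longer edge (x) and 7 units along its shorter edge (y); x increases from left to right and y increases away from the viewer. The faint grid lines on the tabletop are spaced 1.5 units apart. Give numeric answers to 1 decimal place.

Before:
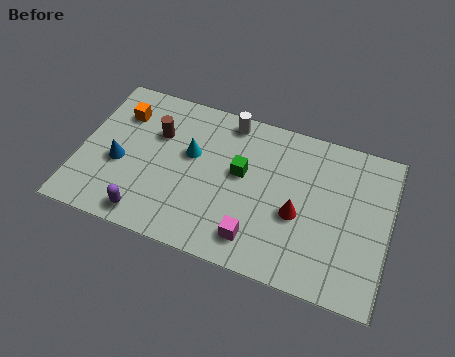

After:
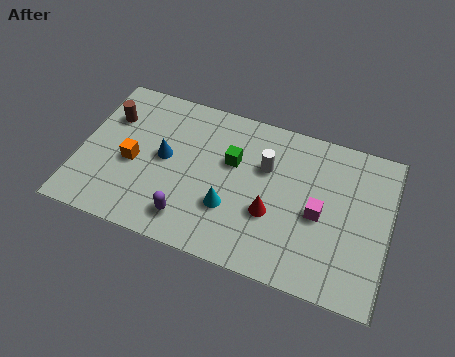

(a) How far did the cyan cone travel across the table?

2.5

The cyan cone was near (4.3, 4.2) before and (6.0, 2.3) after, so it travelled √(1.7² + 1.9²) ≈ 2.5 units.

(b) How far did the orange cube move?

2.2

The orange cube moved from about (1.4, 5.2) to (2.1, 3.1), a distance of √(0.7² + 2.1²) ≈ 2.2.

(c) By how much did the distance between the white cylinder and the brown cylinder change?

+3.1

The distance was about 3.1 in the first image and 6.2 in the second, so they moved 3.1 units further apart.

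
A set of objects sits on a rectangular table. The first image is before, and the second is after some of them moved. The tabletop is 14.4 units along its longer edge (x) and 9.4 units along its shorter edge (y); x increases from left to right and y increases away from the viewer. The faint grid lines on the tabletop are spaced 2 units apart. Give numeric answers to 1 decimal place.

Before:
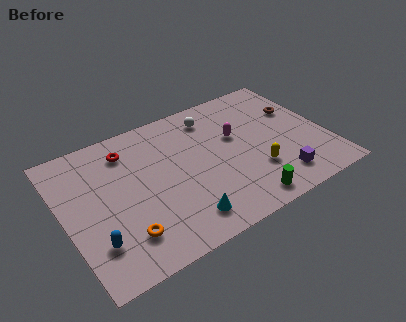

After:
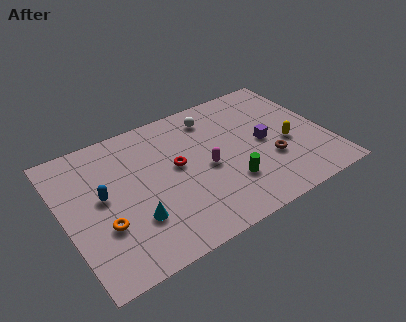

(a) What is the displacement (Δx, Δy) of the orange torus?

(-0.9, 1.1)

The orange torus started near (2.8, 2.1) and ended near (1.9, 3.2).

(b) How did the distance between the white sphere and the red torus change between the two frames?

-1.3

Before: roughly 4.8 units apart; after: 3.5. That's 1.3 units closer together.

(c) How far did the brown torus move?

3.6

The brown torus was near (13.2, 6.1) before and (11.1, 3.2) after, so it travelled √(2.1² + 2.9²) ≈ 3.6 units.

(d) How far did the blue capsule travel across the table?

2.8

From (1.3, 2.4) to (2.1, 5.1), the blue capsule covered √(0.8² + 2.7²) ≈ 2.8 units.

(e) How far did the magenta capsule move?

2.4

The magenta capsule was near (9.6, 5.7) before and (7.7, 4.3) after, so it travelled √(1.9² + 1.4²) ≈ 2.4 units.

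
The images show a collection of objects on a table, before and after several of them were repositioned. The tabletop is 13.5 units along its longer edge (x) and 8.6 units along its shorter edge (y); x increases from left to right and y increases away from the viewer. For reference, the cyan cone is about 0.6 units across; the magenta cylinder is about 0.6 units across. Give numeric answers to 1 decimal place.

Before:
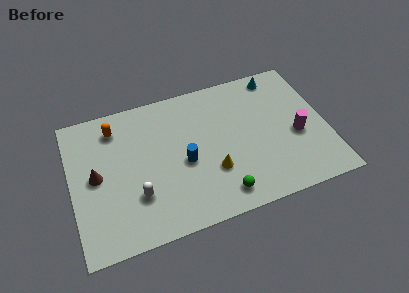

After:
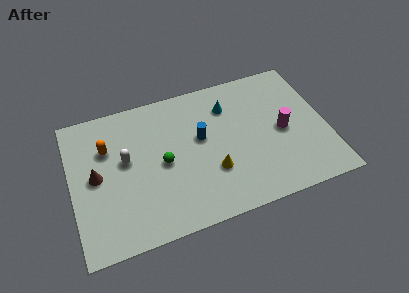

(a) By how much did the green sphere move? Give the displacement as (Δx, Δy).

(-2.8, 2.8)

The green sphere was at about (7.6, 1.3) and moved to about (4.8, 4.1).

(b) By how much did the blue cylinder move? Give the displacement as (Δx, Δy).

(1.0, 1.2)

From the two frames, the blue cylinder sits at roughly (5.9, 3.8) before and (6.9, 5.0) after.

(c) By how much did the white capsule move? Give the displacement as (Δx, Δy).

(-0.4, 2.3)

From the two frames, the white capsule sits at roughly (3.3, 2.6) before and (2.9, 4.9) after.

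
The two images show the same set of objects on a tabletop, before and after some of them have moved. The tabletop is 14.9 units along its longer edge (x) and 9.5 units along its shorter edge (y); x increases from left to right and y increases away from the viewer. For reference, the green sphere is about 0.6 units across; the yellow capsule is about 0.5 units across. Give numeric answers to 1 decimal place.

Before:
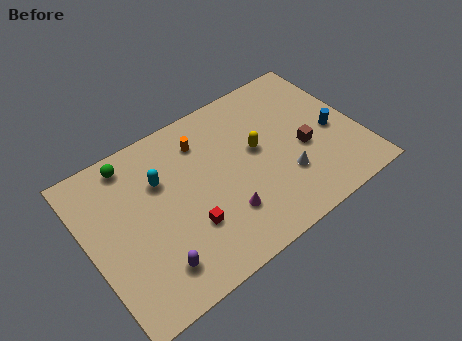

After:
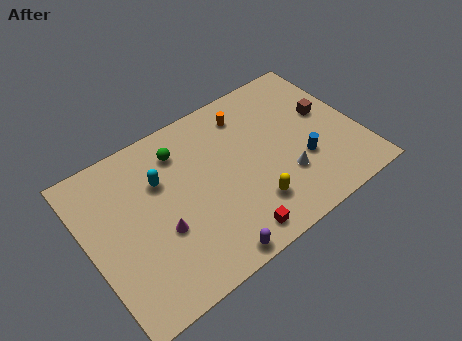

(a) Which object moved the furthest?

the magenta cone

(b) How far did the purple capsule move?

3.0

The purple capsule was near (3.0, 1.9) before and (5.8, 0.8) after, so it travelled √(2.8² + 1.1²) ≈ 3.0 units.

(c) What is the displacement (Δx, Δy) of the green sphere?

(2.6, -0.8)

The green sphere was at about (2.9, 8.3) and moved to about (5.5, 7.5).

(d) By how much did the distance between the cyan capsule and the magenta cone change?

-1.9

They were about 4.7 units apart before and 2.8 after — 1.9 units closer together.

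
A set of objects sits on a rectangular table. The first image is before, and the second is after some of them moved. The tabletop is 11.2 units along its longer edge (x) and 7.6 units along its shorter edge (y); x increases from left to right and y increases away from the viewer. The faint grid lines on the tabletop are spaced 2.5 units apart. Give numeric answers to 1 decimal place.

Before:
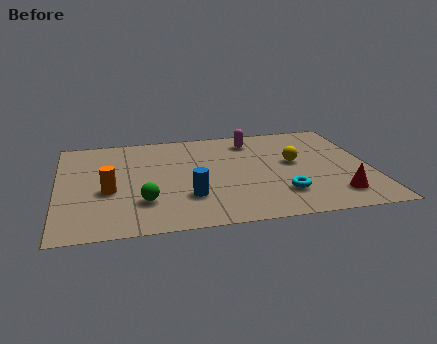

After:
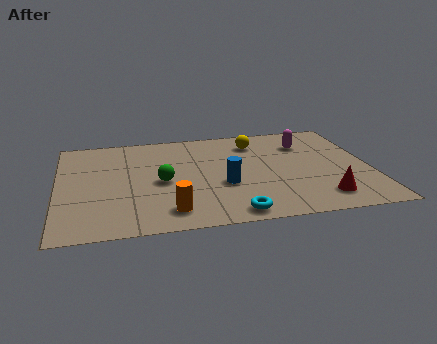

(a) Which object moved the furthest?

the orange cylinder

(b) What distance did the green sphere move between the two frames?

1.6

From (3.0, 2.1) to (3.7, 3.5), the green sphere covered √(0.7² + 1.4²) ≈ 1.6 units.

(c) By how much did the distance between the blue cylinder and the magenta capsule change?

-0.6

The distance was about 4.7 in the first image and 4.1 in the second, so they moved 0.6 units closer together.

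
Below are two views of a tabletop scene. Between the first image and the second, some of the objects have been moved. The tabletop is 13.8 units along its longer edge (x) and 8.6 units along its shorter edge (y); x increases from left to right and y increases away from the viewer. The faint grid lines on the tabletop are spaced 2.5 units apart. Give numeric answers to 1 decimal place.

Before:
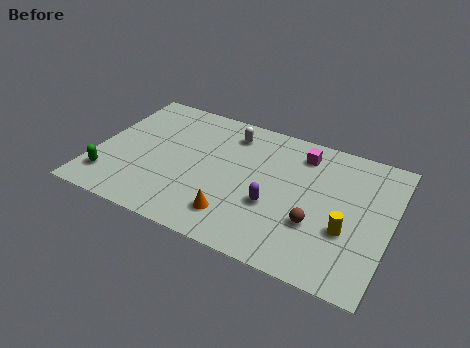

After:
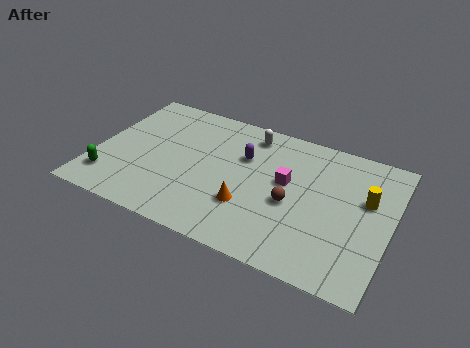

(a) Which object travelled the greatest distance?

the purple capsule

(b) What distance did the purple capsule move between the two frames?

3.0

The purple capsule moved from about (8.5, 3.2) to (6.8, 5.7), a distance of √(1.7² + 2.5²) ≈ 3.0.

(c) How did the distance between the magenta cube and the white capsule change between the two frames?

-0.3

Before: roughly 3.4 units apart; after: 3.1. That's 0.3 units closer together.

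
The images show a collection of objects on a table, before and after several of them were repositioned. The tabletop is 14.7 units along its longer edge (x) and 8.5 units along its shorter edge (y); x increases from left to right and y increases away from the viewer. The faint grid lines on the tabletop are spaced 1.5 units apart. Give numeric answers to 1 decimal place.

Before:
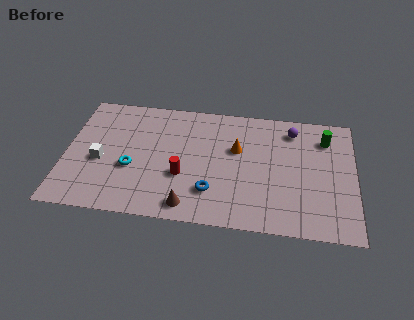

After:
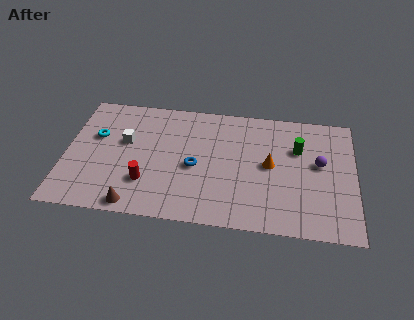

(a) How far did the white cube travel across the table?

1.9

The white cube moved from about (1.8, 3.6) to (3.0, 5.1), a distance of √(1.2² + 1.5²) ≈ 1.9.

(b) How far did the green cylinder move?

1.7

The green cylinder moved from about (13.2, 6.6) to (11.8, 5.7), a distance of √(1.4² + 0.9²) ≈ 1.7.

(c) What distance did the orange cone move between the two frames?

1.9

From (8.7, 5.3) to (10.4, 4.4), the orange cone covered √(1.7² + 0.9²) ≈ 1.9 units.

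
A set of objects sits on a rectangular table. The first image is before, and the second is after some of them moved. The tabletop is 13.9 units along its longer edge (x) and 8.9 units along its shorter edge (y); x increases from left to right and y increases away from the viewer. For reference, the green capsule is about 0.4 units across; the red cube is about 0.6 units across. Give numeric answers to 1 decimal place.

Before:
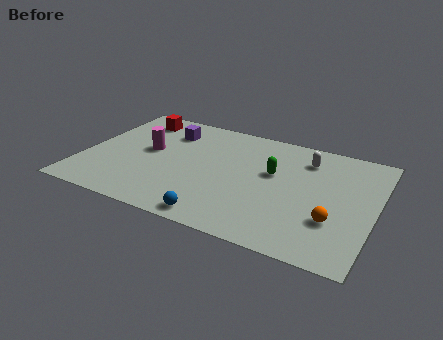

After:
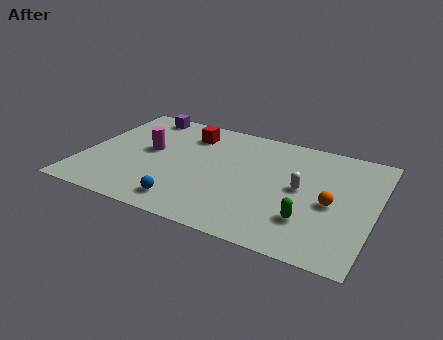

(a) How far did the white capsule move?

2.4

From (10.4, 7.0) to (10.4, 4.6), the white capsule covered √(0.0² + 2.4²) ≈ 2.4 units.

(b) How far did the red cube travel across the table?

2.7

The red cube moved from about (2.0, 7.4) to (4.7, 7.0), a distance of √(2.7² + 0.4²) ≈ 2.7.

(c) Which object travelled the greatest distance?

the green capsule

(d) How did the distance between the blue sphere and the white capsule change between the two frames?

-1.0

The distance was about 7.0 in the first image and 6.0 in the second, so they moved 1.0 units closer together.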